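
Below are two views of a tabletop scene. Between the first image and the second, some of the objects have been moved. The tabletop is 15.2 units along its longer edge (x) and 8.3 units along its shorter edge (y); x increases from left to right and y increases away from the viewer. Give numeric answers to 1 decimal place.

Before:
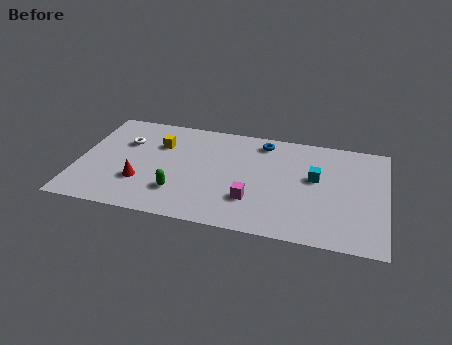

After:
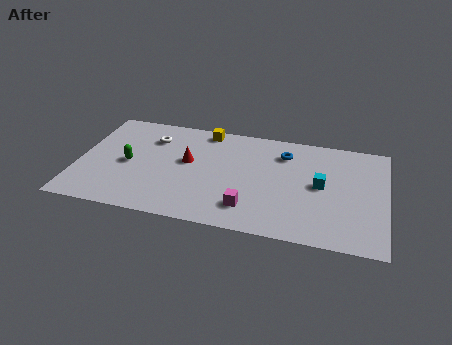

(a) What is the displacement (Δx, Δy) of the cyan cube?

(0.3, -0.5)

The cyan cube was at about (11.7, 4.8) and moved to about (12.0, 4.3).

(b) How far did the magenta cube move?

0.6

From (8.7, 2.4) to (8.6, 1.8), the magenta cube covered √(0.1² + 0.6²) ≈ 0.6 units.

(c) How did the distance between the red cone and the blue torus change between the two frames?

-2.3

Before: roughly 7.3 units apart; after: 5.0. That's 2.3 units closer together.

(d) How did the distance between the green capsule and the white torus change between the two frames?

-2.0

Before: roughly 4.5 units apart; after: 2.5. That's 2.0 units closer together.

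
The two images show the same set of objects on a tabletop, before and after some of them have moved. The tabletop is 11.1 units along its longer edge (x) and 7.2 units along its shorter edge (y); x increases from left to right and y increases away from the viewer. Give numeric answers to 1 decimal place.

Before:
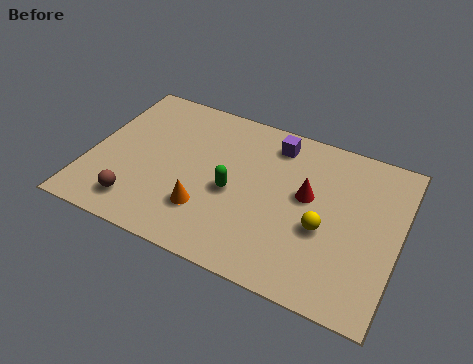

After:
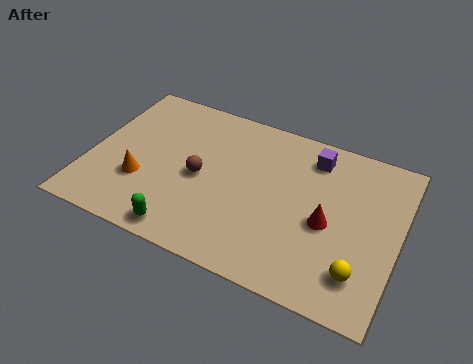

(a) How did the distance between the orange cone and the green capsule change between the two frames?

+1.0

The distance was about 1.4 in the first image and 2.4 in the second, so they moved 1.0 units further apart.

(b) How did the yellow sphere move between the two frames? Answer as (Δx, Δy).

(1.4, -1.3)

The yellow sphere was at about (8.5, 2.9) and moved to about (9.9, 1.6).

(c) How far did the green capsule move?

2.8

The green capsule moved from about (5.2, 3.2) to (3.8, 0.8), a distance of √(1.4² + 2.4²) ≈ 2.8.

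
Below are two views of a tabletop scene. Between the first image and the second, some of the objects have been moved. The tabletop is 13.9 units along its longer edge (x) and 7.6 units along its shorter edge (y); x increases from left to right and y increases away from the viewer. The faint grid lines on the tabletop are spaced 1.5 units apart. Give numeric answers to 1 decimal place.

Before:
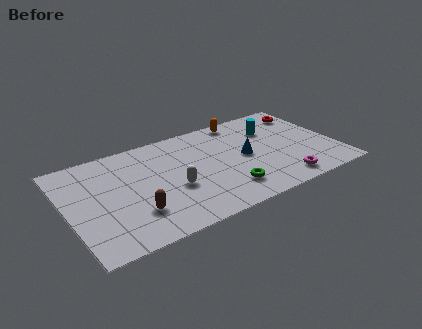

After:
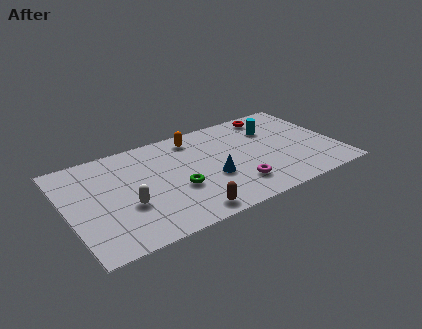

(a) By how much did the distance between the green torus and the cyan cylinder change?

+1.2

They were about 4.8 units apart before and 6.0 after — 1.2 units further apart.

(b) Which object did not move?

the cyan cylinder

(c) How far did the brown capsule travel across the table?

2.8

From (3.2, 2.1) to (5.7, 0.9), the brown capsule covered √(2.5² + 1.2²) ≈ 2.8 units.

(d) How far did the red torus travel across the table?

1.9

From (12.9, 6.1) to (11.1, 6.6), the red torus covered √(1.8² + 0.5²) ≈ 1.9 units.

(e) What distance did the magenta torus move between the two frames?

2.4

The magenta torus was near (10.7, 1.1) before and (8.4, 1.8) after, so it travelled √(2.3² + 0.7²) ≈ 2.4 units.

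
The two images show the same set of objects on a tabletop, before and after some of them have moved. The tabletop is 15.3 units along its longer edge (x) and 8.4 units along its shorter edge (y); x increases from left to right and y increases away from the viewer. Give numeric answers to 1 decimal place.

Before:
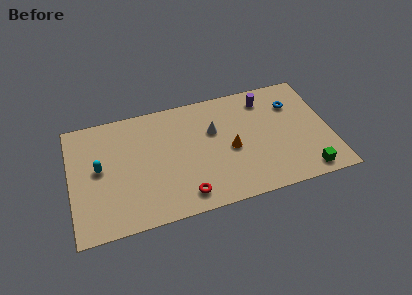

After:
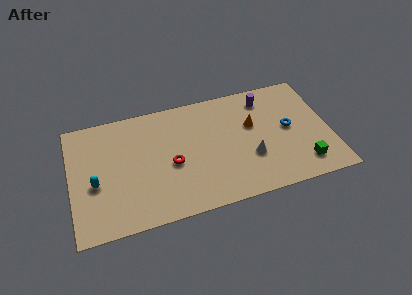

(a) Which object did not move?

the purple cylinder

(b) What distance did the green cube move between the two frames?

0.6

The green cube moved from about (13.6, 1.0) to (13.5, 1.6), a distance of √(0.1² + 0.6²) ≈ 0.6.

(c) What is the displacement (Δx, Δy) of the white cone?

(2.0, -2.5)

The white cone started near (8.5, 5.4) and ended near (10.5, 2.9).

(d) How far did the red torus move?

2.5

The red torus was near (6.5, 1.3) before and (5.9, 3.7) after, so it travelled √(0.6² + 2.4²) ≈ 2.5 units.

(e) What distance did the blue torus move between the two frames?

1.7

The blue torus was near (13.3, 6.1) before and (12.9, 4.4) after, so it travelled √(0.4² + 1.7²) ≈ 1.7 units.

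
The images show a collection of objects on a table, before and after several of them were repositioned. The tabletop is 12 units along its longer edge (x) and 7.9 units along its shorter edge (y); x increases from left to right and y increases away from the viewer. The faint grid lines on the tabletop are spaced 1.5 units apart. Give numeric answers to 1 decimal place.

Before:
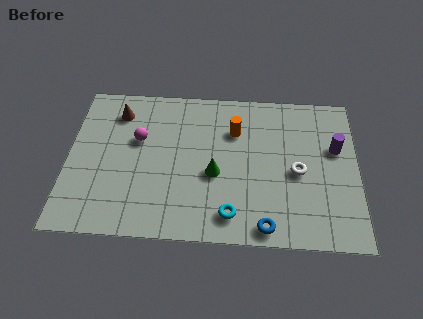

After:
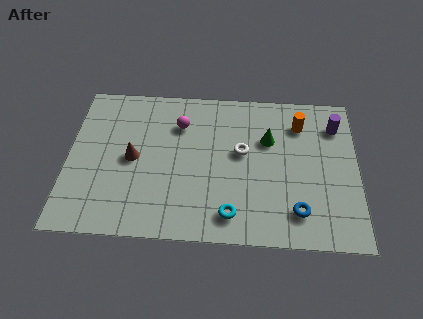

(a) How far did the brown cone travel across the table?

2.5

The brown cone moved from about (2.0, 6.3) to (2.7, 3.9), a distance of √(0.7² + 2.4²) ≈ 2.5.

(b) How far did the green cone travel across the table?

2.9

The green cone was near (6.1, 3.3) before and (8.3, 5.2) after, so it travelled √(2.2² + 1.9²) ≈ 2.9 units.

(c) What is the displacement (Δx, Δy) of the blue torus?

(1.3, 0.8)

From the two frames, the blue torus sits at roughly (8.2, 0.8) before and (9.5, 1.6) after.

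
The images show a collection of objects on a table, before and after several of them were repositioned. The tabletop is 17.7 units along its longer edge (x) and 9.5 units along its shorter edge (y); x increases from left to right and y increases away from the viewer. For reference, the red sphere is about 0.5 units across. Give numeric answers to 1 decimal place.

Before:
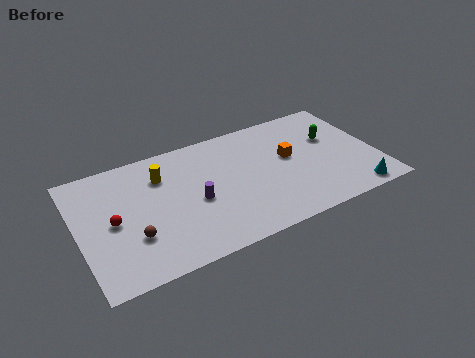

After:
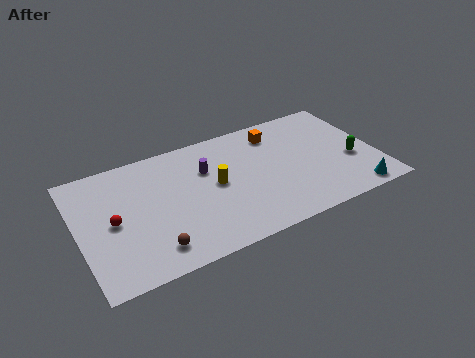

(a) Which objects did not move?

the red sphere and the cyan cone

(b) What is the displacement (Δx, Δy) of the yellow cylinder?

(3.0, -2.0)

The yellow cylinder started near (5.1, 7.0) and ended near (8.1, 5.0).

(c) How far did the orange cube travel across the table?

2.4

From (12.6, 5.4) to (12.1, 7.7), the orange cube covered √(0.5² + 2.3²) ≈ 2.4 units.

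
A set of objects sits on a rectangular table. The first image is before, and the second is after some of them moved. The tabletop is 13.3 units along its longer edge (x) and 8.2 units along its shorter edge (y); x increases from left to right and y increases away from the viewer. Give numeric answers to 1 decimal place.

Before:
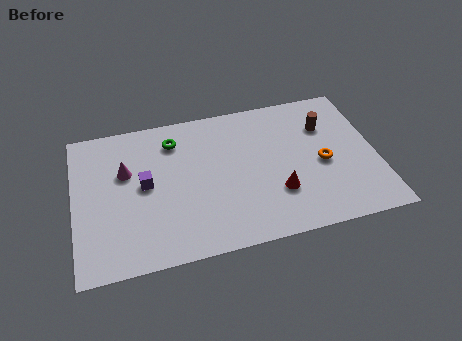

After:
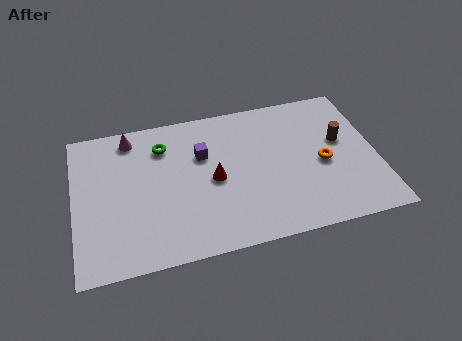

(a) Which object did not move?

the orange torus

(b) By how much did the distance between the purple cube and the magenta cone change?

+2.3

They were about 1.2 units apart before and 3.5 after — 2.3 units further apart.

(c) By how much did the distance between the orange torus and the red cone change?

+2.4

Before: roughly 2.4 units apart; after: 4.8. That's 2.4 units further apart.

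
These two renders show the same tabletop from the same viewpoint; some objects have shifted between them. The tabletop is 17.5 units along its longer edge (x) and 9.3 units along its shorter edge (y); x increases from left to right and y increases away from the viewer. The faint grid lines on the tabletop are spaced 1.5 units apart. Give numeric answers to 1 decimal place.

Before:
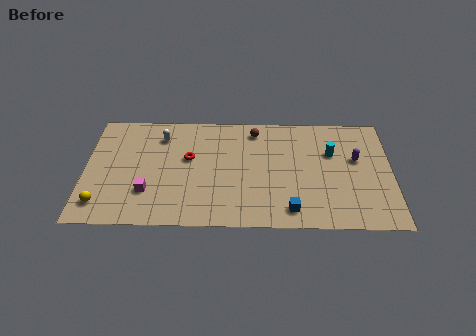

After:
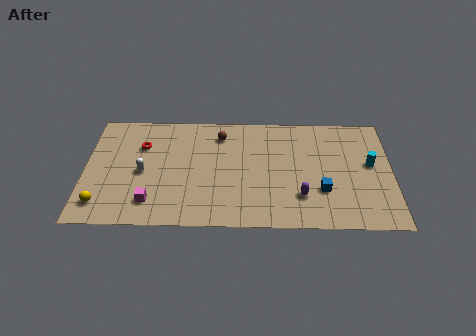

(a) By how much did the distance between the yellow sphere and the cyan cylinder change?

+1.9

The distance was about 13.8 in the first image and 15.7 in the second, so they moved 1.9 units further apart.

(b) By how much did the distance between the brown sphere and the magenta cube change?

-1.2

They were about 8.0 units apart before and 6.8 after — 1.2 units closer together.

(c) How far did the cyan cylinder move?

2.4

From (14.1, 6.1) to (16.3, 5.2), the cyan cylinder covered √(2.2² + 0.9²) ≈ 2.4 units.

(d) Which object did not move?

the yellow sphere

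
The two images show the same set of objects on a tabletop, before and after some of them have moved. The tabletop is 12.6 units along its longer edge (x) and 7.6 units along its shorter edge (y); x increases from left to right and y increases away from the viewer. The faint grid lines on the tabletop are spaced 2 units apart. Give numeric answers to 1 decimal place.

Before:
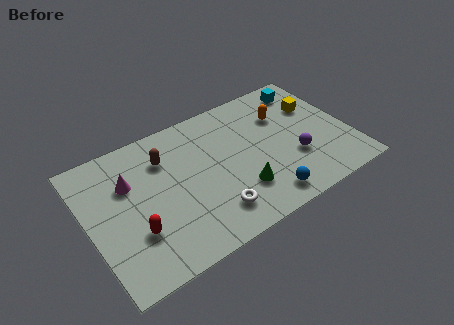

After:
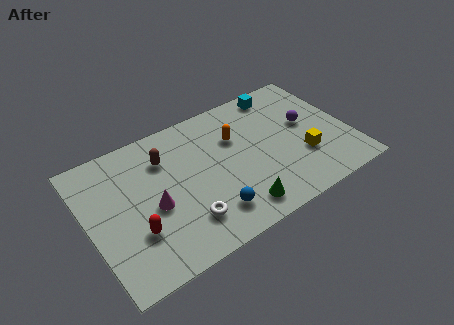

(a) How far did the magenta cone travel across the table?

2.0

The magenta cone moved from about (2.1, 5.1) to (3.0, 3.3), a distance of √(0.9² + 1.8²) ≈ 2.0.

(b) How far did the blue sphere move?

2.5

From (8.0, 1.1) to (5.5, 1.6), the blue sphere covered √(2.5² + 0.5²) ≈ 2.5 units.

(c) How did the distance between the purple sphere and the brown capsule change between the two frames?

+0.3

The distance was about 6.6 in the first image and 6.9 in the second, so they moved 0.3 units further apart.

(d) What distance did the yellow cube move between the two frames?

2.8

The yellow cube moved from about (11.3, 5.1) to (10.2, 2.5), a distance of √(1.1² + 2.6²) ≈ 2.8.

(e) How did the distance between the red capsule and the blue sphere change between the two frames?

-2.5

The distance was about 6.1 in the first image and 3.6 in the second, so they moved 2.5 units closer together.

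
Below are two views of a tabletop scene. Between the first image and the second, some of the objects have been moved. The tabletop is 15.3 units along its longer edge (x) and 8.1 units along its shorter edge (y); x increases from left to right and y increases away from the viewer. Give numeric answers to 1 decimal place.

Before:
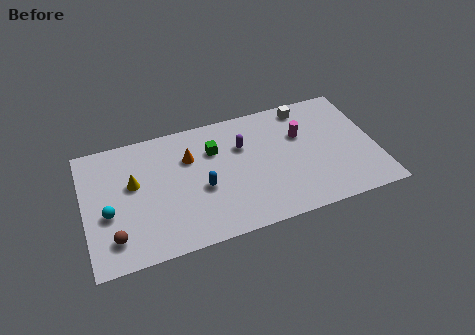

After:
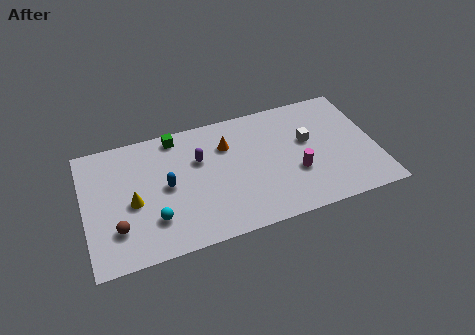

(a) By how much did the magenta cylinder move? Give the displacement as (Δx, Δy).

(-0.5, -2.4)

The magenta cylinder started near (11.5, 5.3) and ended near (11.0, 2.9).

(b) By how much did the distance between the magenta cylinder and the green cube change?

+2.8

Before: roughly 4.6 units apart; after: 7.4. That's 2.8 units further apart.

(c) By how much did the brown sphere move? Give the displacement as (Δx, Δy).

(0.2, 0.5)

From the two frames, the brown sphere sits at roughly (1.4, 1.7) before and (1.6, 2.2) after.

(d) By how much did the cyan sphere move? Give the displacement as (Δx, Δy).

(2.3, -1.1)

The cyan sphere started near (1.2, 3.3) and ended near (3.5, 2.2).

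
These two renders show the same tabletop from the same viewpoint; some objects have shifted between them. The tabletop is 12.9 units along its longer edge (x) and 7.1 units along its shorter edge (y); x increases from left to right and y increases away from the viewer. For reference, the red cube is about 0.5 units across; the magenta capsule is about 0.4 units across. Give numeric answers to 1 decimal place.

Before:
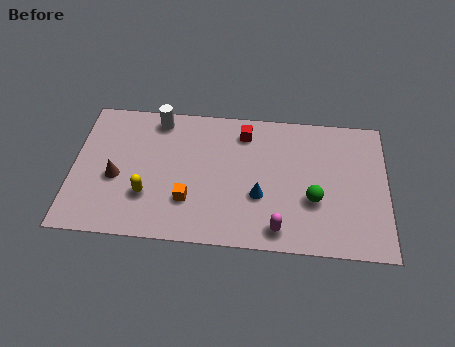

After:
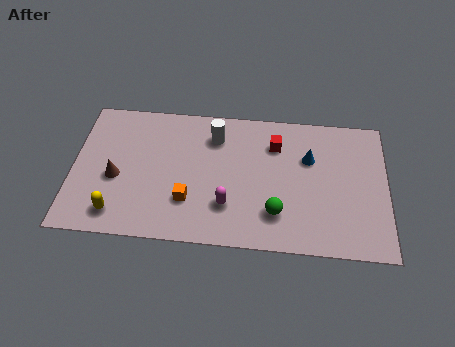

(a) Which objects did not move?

the brown cone and the orange cube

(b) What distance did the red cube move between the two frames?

1.4

The red cube moved from about (7.0, 5.8) to (8.3, 5.3), a distance of √(1.3² + 0.5²) ≈ 1.4.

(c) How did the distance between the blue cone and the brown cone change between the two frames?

+2.2

They were about 5.9 units apart before and 8.1 after — 2.2 units further apart.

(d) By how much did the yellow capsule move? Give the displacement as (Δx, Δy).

(-1.2, -1.0)

From the two frames, the yellow capsule sits at roughly (3.1, 2.2) before and (1.9, 1.2) after.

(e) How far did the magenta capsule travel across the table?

2.3

The magenta capsule was near (8.5, 1.0) before and (6.4, 2.0) after, so it travelled √(2.1² + 1.0²) ≈ 2.3 units.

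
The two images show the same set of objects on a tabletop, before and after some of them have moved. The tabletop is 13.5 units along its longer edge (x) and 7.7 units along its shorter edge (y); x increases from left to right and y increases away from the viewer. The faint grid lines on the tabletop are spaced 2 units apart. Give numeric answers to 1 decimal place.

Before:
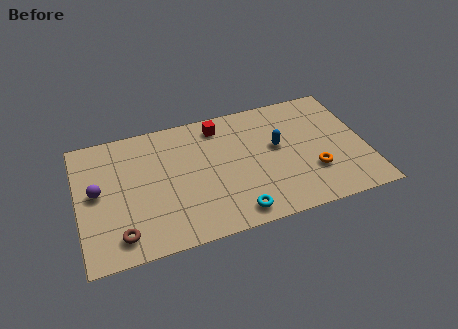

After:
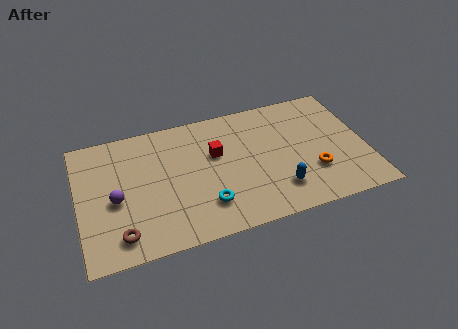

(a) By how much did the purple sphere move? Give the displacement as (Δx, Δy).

(0.8, -0.7)

The purple sphere was at about (0.9, 4.1) and moved to about (1.7, 3.4).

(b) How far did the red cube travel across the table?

1.7

The red cube was near (6.8, 6.5) before and (6.5, 4.8) after, so it travelled √(0.3² + 1.7²) ≈ 1.7 units.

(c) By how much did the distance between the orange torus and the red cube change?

-0.8

The distance was about 5.8 in the first image and 5.0 in the second, so they moved 0.8 units closer together.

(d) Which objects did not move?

the orange torus and the brown torus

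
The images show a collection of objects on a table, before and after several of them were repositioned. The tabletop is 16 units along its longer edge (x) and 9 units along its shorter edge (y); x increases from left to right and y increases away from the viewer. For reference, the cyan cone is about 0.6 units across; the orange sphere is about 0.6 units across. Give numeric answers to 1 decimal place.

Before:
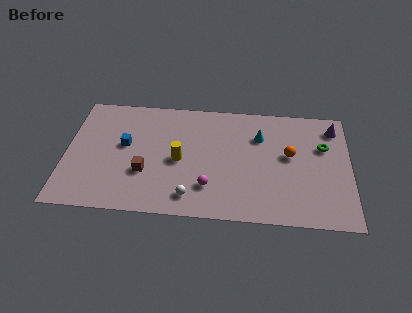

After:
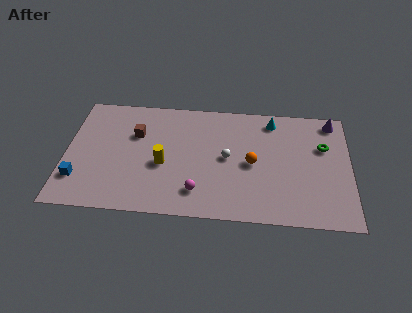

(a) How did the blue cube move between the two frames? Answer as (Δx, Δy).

(-2.5, -2.8)

From the two frames, the blue cube sits at roughly (3.3, 5.1) before and (0.8, 2.3) after.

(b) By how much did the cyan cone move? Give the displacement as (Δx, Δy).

(0.7, 1.3)

The cyan cone started near (10.9, 6.4) and ended near (11.6, 7.7).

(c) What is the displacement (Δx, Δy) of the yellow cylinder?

(-0.9, -0.4)

From the two frames, the yellow cylinder sits at roughly (6.4, 4.2) before and (5.5, 3.8) after.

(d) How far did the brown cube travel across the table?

3.0

From (4.5, 3.1) to (3.9, 6.0), the brown cube covered √(0.6² + 2.9²) ≈ 3.0 units.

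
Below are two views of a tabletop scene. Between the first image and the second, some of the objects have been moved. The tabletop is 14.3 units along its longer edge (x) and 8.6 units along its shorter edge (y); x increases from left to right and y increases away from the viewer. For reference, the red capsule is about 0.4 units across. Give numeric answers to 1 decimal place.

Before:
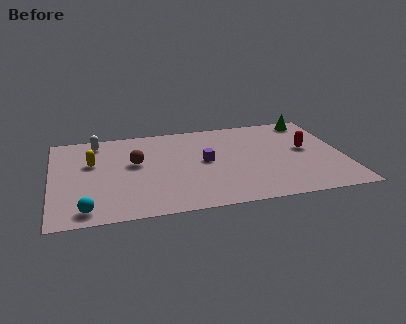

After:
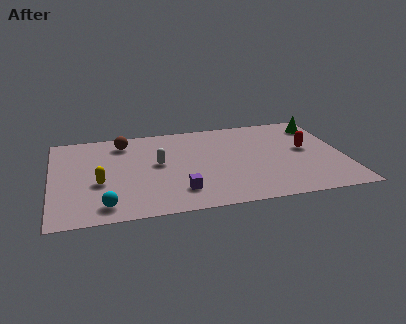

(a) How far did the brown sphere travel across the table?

2.2

From (4.1, 5.0) to (3.6, 7.1), the brown sphere covered √(0.5² + 2.1²) ≈ 2.2 units.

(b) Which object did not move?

the red capsule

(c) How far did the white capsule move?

4.0

The white capsule moved from about (2.3, 7.4) to (5.2, 4.7), a distance of √(2.9² + 2.7²) ≈ 4.0.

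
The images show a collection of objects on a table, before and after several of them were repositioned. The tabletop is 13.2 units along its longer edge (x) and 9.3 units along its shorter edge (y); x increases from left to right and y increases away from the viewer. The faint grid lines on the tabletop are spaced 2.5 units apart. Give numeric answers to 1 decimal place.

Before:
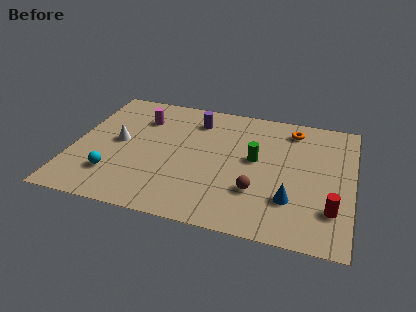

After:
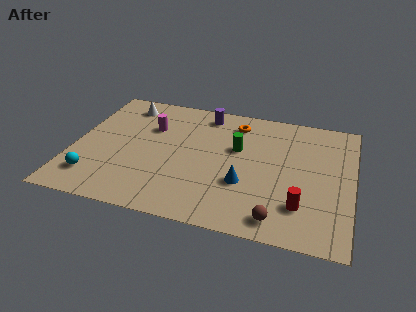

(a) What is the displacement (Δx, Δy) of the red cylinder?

(-1.4, -0.1)

The red cylinder started near (12.3, 2.4) and ended near (10.9, 2.3).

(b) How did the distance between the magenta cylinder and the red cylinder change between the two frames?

-1.9

The distance was about 10.3 in the first image and 8.4 in the second, so they moved 1.9 units closer together.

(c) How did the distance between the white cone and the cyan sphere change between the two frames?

+3.5

The distance was about 2.5 in the first image and 6.0 in the second, so they moved 3.5 units further apart.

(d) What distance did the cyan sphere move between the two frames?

1.0

The cyan sphere moved from about (2.1, 2.3) to (1.2, 1.9), a distance of √(0.9² + 0.4²) ≈ 1.0.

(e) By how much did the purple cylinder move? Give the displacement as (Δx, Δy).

(0.4, 0.6)

The purple cylinder was at about (5.6, 7.4) and moved to about (6.0, 8.0).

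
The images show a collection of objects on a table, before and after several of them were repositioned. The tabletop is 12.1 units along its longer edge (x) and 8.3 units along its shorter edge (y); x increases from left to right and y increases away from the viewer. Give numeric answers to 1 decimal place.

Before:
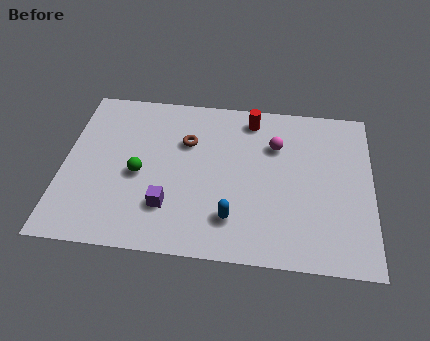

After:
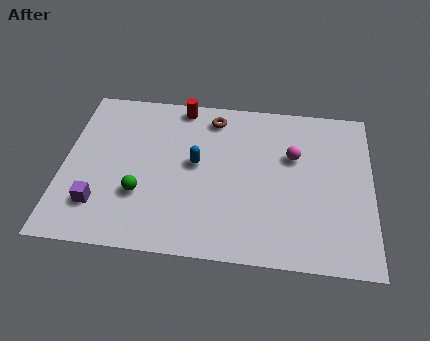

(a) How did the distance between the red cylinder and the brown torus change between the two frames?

-1.5

Before: roughly 2.9 units apart; after: 1.4. That's 1.5 units closer together.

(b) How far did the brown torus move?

1.7

The brown torus moved from about (4.8, 5.6) to (5.8, 7.0), a distance of √(1.0² + 1.4²) ≈ 1.7.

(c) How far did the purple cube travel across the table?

2.7

From (4.2, 2.2) to (1.5, 2.0), the purple cube covered √(2.7² + 0.2²) ≈ 2.7 units.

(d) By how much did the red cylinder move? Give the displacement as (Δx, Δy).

(-2.8, 0.4)

The red cylinder started near (7.3, 7.1) and ended near (4.5, 7.5).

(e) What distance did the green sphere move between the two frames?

1.0

The green sphere was near (3.0, 3.7) before and (3.1, 2.7) after, so it travelled √(0.1² + 1.0²) ≈ 1.0 units.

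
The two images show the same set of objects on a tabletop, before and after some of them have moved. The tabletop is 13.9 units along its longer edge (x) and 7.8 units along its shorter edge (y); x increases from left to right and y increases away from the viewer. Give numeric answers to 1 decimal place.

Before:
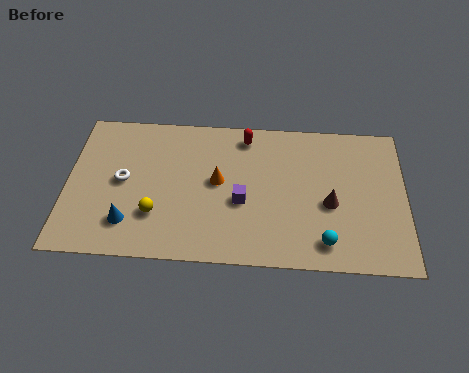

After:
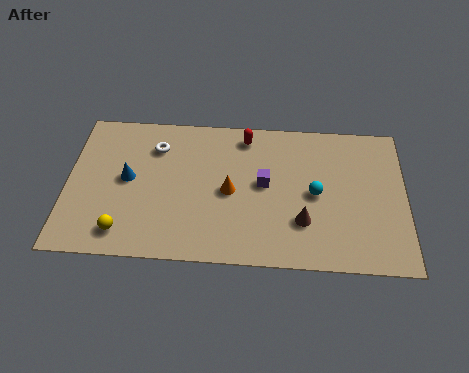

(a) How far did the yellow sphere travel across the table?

1.6

From (3.7, 2.3) to (2.4, 1.3), the yellow sphere covered √(1.3² + 1.0²) ≈ 1.6 units.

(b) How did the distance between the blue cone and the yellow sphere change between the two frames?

+1.6

Before: roughly 1.2 units apart; after: 2.8. That's 1.6 units further apart.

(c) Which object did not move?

the red capsule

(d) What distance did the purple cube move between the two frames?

1.3

From (7.2, 3.2) to (8.1, 4.2), the purple cube covered √(0.9² + 1.0²) ≈ 1.3 units.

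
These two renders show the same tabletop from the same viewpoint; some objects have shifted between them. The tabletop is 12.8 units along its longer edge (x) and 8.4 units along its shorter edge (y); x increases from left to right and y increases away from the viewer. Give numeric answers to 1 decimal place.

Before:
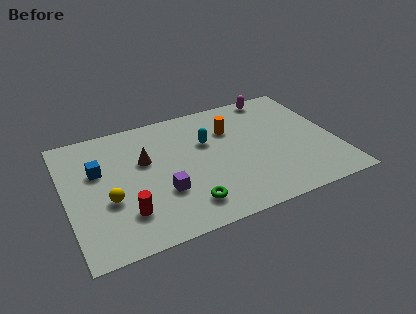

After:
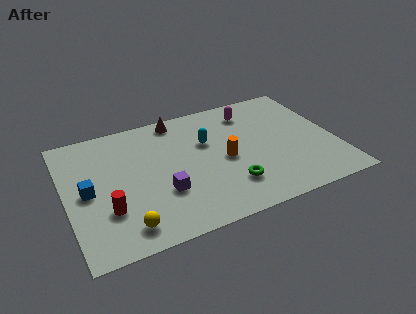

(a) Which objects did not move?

the cyan capsule and the purple cube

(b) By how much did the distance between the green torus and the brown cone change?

+1.8

They were about 3.9 units apart before and 5.7 after — 1.8 units further apart.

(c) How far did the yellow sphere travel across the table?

2.0

The yellow sphere was near (1.9, 3.2) before and (2.5, 1.3) after, so it travelled √(0.6² + 1.9²) ≈ 2.0 units.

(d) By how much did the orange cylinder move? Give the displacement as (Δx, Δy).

(-0.5, -2.0)

The orange cylinder was at about (8.0, 5.9) and moved to about (7.5, 3.9).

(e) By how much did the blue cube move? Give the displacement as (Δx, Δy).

(-0.6, -1.2)

The blue cube started near (1.6, 5.3) and ended near (1.0, 4.1).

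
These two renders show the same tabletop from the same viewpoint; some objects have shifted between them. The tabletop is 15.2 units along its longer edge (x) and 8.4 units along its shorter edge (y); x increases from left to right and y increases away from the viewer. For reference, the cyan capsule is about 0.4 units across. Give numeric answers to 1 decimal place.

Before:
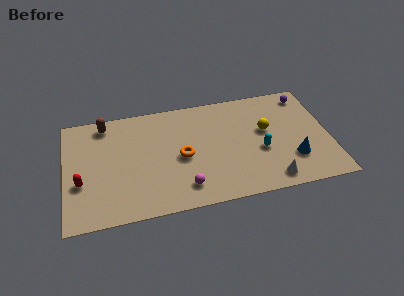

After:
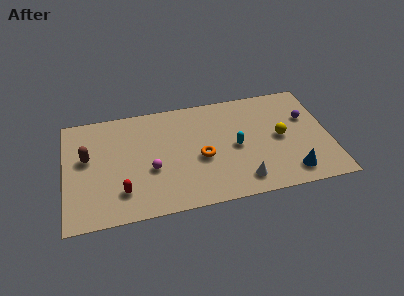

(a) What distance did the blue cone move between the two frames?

1.0

The blue cone was near (13.0, 2.4) before and (12.8, 1.4) after, so it travelled √(0.2² + 1.0²) ≈ 1.0 units.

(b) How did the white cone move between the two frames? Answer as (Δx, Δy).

(-1.6, 0.3)

From the two frames, the white cone sits at roughly (11.6, 1.1) before and (10.0, 1.4) after.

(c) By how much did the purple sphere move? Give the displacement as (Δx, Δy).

(-0.1, -1.8)

The purple sphere was at about (14.1, 7.2) and moved to about (14.0, 5.4).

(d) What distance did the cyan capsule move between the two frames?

1.5

From (11.2, 3.4) to (9.8, 4.0), the cyan capsule covered √(1.4² + 0.6²) ≈ 1.5 units.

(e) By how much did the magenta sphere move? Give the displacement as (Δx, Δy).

(-1.8, 1.7)

From the two frames, the magenta sphere sits at roughly (6.7, 1.6) before and (4.9, 3.3) after.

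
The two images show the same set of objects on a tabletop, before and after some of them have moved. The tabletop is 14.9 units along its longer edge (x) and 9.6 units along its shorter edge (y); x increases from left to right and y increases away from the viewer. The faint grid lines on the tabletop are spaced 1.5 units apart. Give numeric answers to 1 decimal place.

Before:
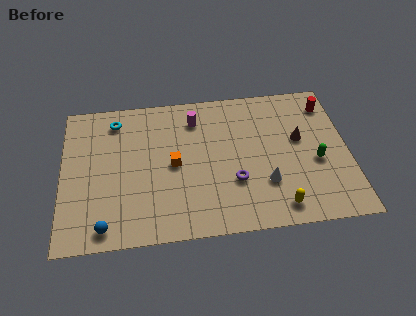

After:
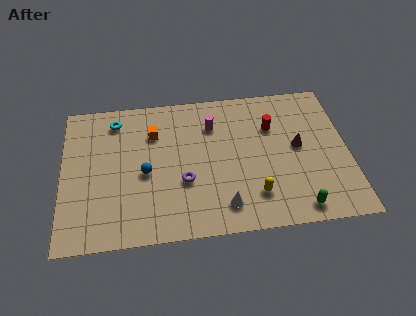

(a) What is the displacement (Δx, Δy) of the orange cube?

(-1.0, 2.2)

From the two frames, the orange cube sits at roughly (5.8, 4.7) before and (4.8, 6.9) after.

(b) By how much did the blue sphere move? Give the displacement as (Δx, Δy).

(2.1, 3.2)

From the two frames, the blue sphere sits at roughly (2.2, 1.1) before and (4.3, 4.3) after.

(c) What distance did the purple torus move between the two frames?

2.6

From (8.9, 3.2) to (6.3, 3.5), the purple torus covered √(2.6² + 0.3²) ≈ 2.6 units.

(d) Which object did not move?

the cyan torus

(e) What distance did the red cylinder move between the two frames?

3.2

The red cylinder moved from about (14.0, 7.8) to (11.0, 6.6), a distance of √(3.0² + 1.2²) ≈ 3.2.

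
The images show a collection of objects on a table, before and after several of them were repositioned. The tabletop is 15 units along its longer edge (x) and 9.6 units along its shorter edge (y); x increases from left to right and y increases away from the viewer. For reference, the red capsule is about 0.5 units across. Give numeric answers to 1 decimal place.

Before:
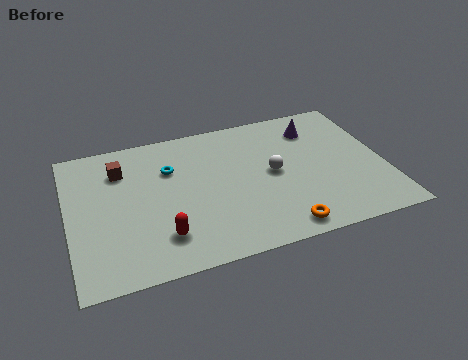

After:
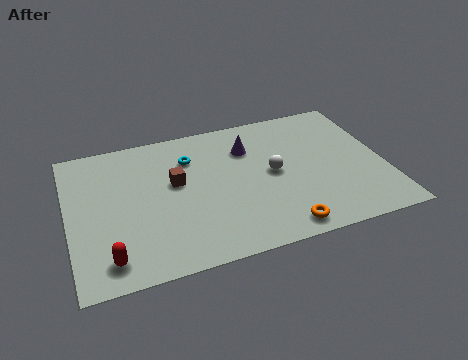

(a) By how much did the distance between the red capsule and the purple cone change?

-0.5

Before: roughly 9.4 units apart; after: 8.9. That's 0.5 units closer together.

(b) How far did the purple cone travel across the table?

3.3

The purple cone moved from about (12.0, 7.5) to (8.7, 7.0), a distance of √(3.3² + 0.5²) ≈ 3.3.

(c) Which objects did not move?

the orange torus and the white sphere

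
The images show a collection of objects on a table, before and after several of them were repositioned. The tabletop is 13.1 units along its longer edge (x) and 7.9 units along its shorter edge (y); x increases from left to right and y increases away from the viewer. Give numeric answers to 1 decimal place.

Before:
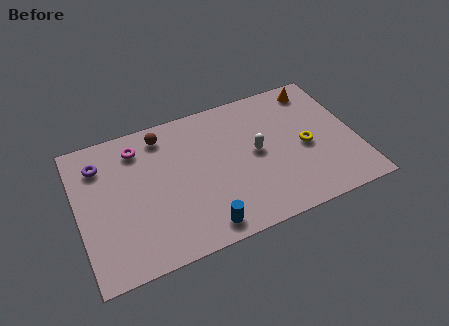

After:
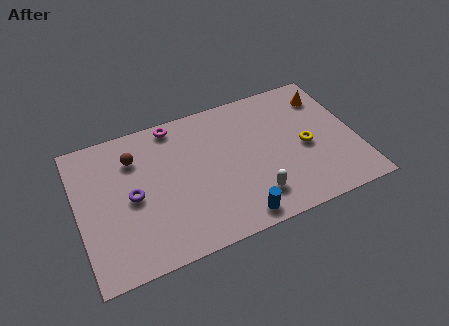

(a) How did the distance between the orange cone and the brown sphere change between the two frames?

+1.8

Before: roughly 7.4 units apart; after: 9.2. That's 1.8 units further apart.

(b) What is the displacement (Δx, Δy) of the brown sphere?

(-1.4, -0.8)

The brown sphere was at about (4.2, 6.7) and moved to about (2.8, 5.9).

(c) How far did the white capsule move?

2.4

The white capsule was near (8.4, 4.1) before and (8.0, 1.7) after, so it travelled √(0.4² + 2.4²) ≈ 2.4 units.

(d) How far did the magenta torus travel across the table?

1.9

The magenta torus moved from about (3.0, 6.4) to (4.8, 7.1), a distance of √(1.8² + 0.7²) ≈ 1.9.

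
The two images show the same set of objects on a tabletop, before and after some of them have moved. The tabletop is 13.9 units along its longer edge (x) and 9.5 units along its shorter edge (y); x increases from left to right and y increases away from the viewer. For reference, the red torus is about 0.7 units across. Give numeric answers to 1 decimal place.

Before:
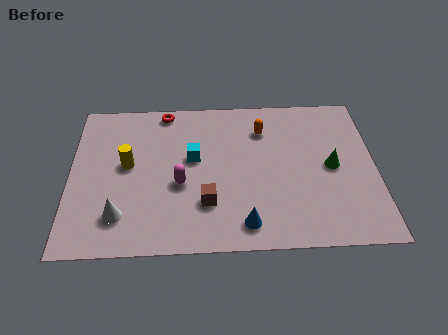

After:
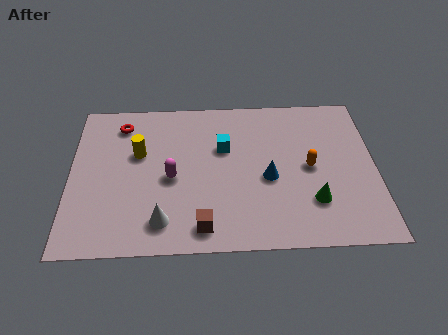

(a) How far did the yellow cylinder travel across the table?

0.9

The yellow cylinder moved from about (2.6, 5.2) to (3.1, 5.9), a distance of √(0.5² + 0.7²) ≈ 0.9.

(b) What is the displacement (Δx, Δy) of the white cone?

(1.9, -0.4)

The white cone started near (2.3, 2.1) and ended near (4.2, 1.7).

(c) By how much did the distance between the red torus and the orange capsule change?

+4.4

Before: roughly 4.7 units apart; after: 9.1. That's 4.4 units further apart.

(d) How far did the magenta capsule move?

0.6

The magenta capsule moved from about (5.0, 3.9) to (4.6, 4.3), a distance of √(0.4² + 0.4²) ≈ 0.6.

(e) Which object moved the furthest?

the orange capsule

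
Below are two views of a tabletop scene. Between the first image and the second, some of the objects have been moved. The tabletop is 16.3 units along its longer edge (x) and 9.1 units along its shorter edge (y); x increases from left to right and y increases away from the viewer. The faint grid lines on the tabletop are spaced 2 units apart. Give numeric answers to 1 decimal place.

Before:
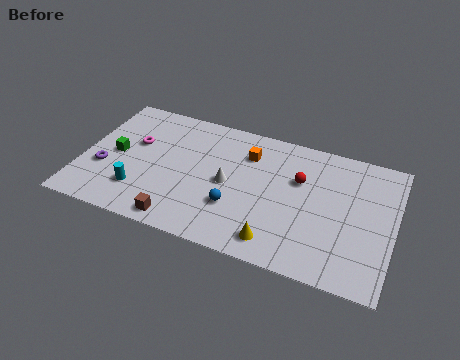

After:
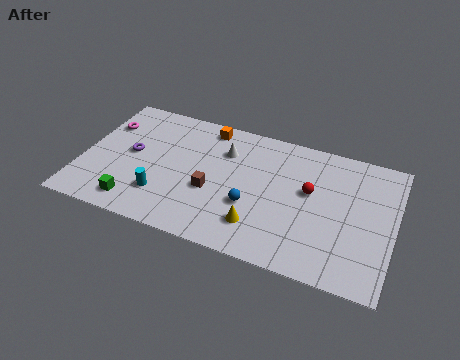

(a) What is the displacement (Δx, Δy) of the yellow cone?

(-1.0, 0.7)

From the two frames, the yellow cone sits at roughly (10.5, 1.4) before and (9.5, 2.1) after.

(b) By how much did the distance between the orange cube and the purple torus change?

-3.2

Before: roughly 8.1 units apart; after: 4.9. That's 3.2 units closer together.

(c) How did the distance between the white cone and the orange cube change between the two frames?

-0.7

The distance was about 2.5 in the first image and 1.8 in the second, so they moved 0.7 units closer together.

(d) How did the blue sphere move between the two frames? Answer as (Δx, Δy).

(0.8, 0.4)

The blue sphere started near (8.2, 2.9) and ended near (9.0, 3.3).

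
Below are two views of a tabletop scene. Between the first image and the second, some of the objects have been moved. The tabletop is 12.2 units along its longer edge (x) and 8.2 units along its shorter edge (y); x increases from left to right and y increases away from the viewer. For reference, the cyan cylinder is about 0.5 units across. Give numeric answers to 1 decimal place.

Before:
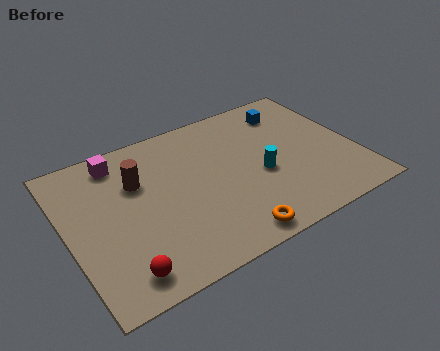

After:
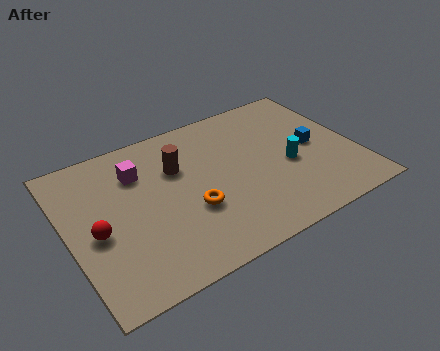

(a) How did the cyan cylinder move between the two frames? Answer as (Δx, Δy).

(1.2, 0.0)

The cyan cylinder started near (8.1, 3.5) and ended near (9.3, 3.5).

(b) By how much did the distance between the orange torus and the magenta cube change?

-3.7

Before: roughly 7.2 units apart; after: 3.5. That's 3.7 units closer together.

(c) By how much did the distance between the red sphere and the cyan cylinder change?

+1.5

Before: roughly 6.7 units apart; after: 8.2. That's 1.5 units further apart.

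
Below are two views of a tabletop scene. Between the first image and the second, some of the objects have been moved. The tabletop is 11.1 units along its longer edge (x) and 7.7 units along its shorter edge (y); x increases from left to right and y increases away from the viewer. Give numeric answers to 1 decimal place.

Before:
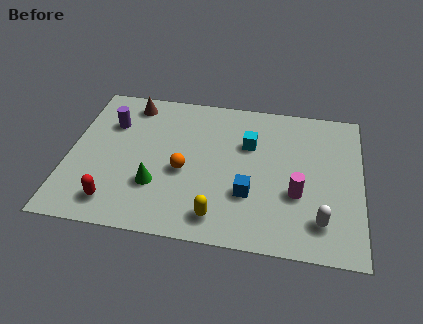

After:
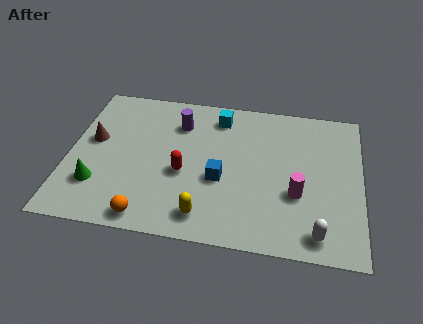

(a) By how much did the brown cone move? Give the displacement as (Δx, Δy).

(-1.3, -2.2)

From the two frames, the brown cone sits at roughly (2.2, 6.6) before and (0.9, 4.4) after.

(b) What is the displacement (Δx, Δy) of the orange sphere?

(-1.2, -2.5)

The orange sphere was at about (4.4, 3.3) and moved to about (3.2, 0.8).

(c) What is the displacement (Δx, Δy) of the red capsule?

(2.5, 1.9)

The red capsule started near (1.9, 1.3) and ended near (4.4, 3.2).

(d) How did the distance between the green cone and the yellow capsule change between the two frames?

+1.5

The distance was about 2.7 in the first image and 4.2 in the second, so they moved 1.5 units further apart.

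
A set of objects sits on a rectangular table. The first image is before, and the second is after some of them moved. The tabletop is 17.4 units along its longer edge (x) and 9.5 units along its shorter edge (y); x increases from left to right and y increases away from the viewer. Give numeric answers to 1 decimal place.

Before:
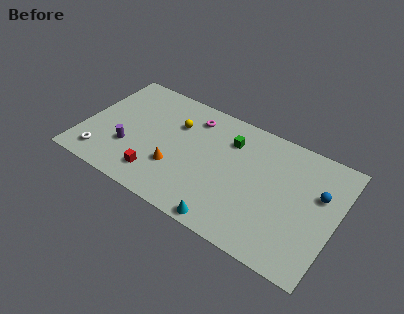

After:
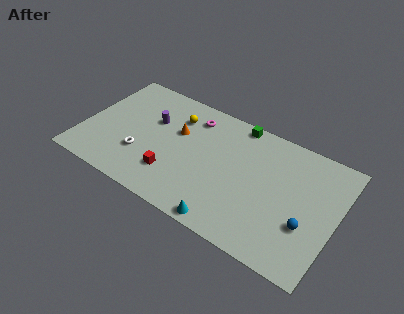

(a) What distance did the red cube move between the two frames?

1.2

The red cube was near (5.5, 1.9) before and (6.5, 2.5) after, so it travelled √(1.0² + 0.6²) ≈ 1.2 units.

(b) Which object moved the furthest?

the purple cylinder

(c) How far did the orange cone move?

2.9

The orange cone was near (6.6, 3.1) before and (6.3, 6.0) after, so it travelled √(0.3² + 2.9²) ≈ 2.9 units.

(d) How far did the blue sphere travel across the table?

2.7

From (16.1, 6.0) to (15.6, 3.3), the blue sphere covered √(0.5² + 2.7²) ≈ 2.7 units.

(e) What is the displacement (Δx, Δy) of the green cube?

(0.3, 1.6)

The green cube started near (9.8, 7.1) and ended near (10.1, 8.7).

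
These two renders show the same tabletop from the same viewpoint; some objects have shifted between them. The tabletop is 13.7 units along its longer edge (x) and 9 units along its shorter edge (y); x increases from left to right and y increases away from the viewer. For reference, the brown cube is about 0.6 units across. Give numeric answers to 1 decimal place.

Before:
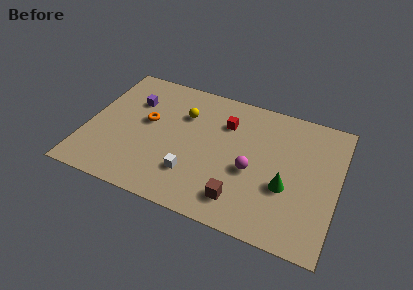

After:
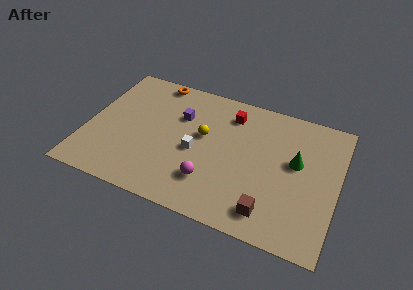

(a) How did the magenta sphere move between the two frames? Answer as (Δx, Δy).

(-2.1, -1.5)

The magenta sphere was at about (9.1, 3.8) and moved to about (7.0, 2.3).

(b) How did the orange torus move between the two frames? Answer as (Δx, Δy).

(0.1, 3.1)

The orange torus started near (3.2, 5.1) and ended near (3.3, 8.2).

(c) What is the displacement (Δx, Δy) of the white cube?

(0.0, 1.6)

From the two frames, the white cube sits at roughly (6.0, 2.4) before and (6.0, 4.0) after.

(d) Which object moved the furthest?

the orange torus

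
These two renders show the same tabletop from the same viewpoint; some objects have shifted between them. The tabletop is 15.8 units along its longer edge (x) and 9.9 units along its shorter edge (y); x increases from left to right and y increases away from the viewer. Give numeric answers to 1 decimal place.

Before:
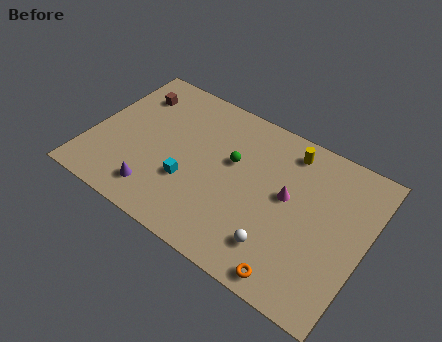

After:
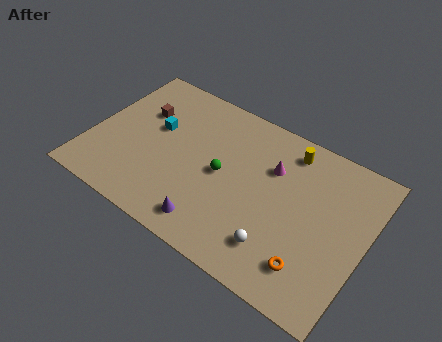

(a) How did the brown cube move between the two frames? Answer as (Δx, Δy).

(0.7, -1.0)

The brown cube was at about (1.8, 7.6) and moved to about (2.5, 6.6).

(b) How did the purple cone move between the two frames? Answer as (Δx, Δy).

(3.3, -0.3)

The purple cone started near (4.3, 1.8) and ended near (7.6, 1.5).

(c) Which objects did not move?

the yellow cylinder and the white sphere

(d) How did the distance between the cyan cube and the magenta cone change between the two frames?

+1.0

The distance was about 5.8 in the first image and 6.8 in the second, so they moved 1.0 units further apart.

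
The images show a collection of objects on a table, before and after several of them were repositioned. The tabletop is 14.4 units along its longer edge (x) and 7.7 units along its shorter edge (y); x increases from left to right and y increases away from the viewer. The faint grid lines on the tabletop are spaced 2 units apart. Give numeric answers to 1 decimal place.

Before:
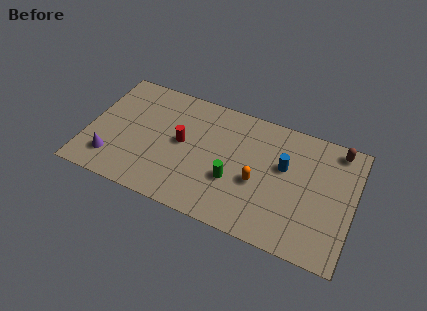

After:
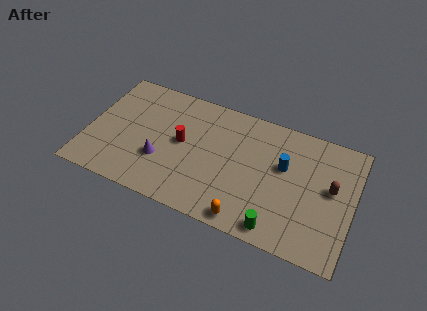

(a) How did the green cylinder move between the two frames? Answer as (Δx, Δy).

(2.6, -1.9)

The green cylinder started near (8.0, 2.8) and ended near (10.6, 0.9).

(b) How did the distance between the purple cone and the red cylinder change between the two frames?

-2.5

Before: roughly 4.3 units apart; after: 1.8. That's 2.5 units closer together.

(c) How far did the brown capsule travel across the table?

2.5

The brown capsule moved from about (13.3, 6.8) to (13.2, 4.3), a distance of √(0.1² + 2.5²) ≈ 2.5.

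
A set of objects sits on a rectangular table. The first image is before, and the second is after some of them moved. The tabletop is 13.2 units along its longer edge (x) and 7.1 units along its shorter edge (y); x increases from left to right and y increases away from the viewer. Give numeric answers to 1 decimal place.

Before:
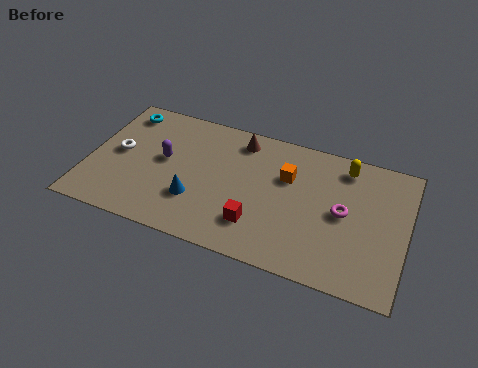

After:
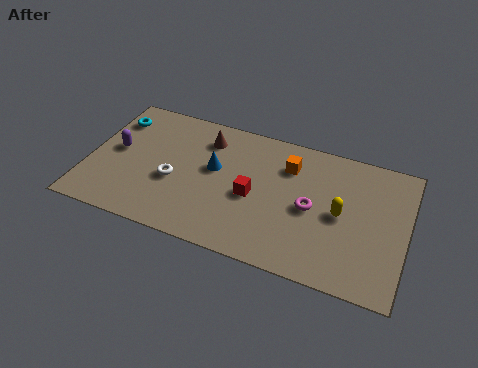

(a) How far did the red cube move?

1.4

The red cube was near (7.2, 1.8) before and (6.9, 3.2) after, so it travelled √(0.3² + 1.4²) ≈ 1.4 units.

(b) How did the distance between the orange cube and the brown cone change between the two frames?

+1.0

Before: roughly 2.5 units apart; after: 3.5. That's 1.0 units further apart.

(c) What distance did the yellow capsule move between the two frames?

2.5

The yellow capsule moved from about (10.5, 6.0) to (10.5, 3.5), a distance of √(0.0² + 2.5²) ≈ 2.5.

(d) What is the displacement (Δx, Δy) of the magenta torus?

(-1.3, -0.2)

From the two frames, the magenta torus sits at roughly (10.6, 3.6) before and (9.3, 3.4) after.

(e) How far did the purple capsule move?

2.0

The purple capsule was near (3.1, 3.9) before and (1.1, 3.8) after, so it travelled √(2.0² + 0.1²) ≈ 2.0 units.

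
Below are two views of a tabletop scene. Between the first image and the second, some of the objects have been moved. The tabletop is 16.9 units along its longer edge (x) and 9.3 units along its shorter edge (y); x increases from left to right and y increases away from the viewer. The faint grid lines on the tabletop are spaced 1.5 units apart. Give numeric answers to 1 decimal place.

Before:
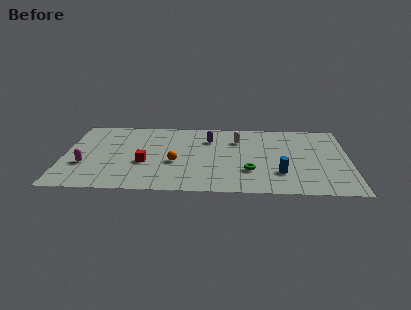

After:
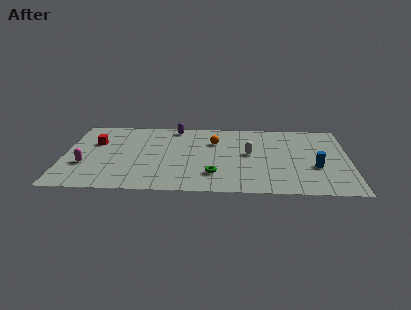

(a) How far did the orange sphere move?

3.6

From (6.6, 3.7) to (8.9, 6.5), the orange sphere covered √(2.3² + 2.8²) ≈ 3.6 units.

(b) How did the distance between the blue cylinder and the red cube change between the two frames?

+5.3

They were about 8.1 units apart before and 13.4 after — 5.3 units further apart.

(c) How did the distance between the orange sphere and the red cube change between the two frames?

+5.3

They were about 1.8 units apart before and 7.1 after — 5.3 units further apart.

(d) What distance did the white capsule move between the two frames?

1.9

The white capsule was near (10.3, 6.8) before and (11.0, 5.0) after, so it travelled √(0.7² + 1.8²) ≈ 1.9 units.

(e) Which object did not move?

the magenta capsule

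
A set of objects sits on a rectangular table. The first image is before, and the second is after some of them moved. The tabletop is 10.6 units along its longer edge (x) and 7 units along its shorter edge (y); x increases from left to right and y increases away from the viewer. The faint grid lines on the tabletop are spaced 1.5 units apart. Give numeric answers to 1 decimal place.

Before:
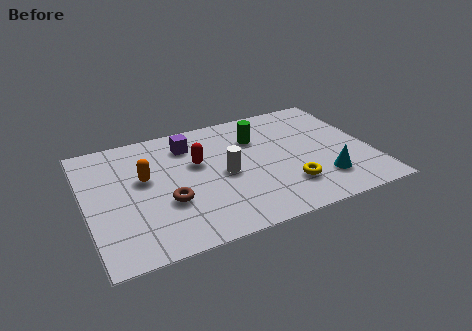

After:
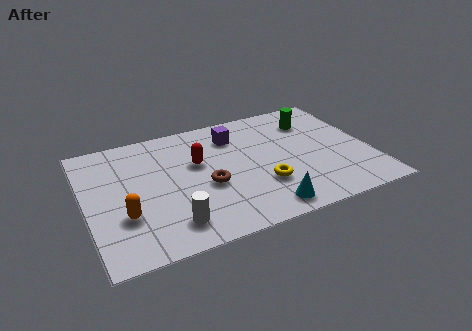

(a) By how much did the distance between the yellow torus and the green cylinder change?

+0.6

Before: roughly 3.3 units apart; after: 3.9. That's 0.6 units further apart.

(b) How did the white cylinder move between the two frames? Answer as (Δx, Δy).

(-2.2, -2.0)

The white cylinder started near (5.1, 3.3) and ended near (2.9, 1.3).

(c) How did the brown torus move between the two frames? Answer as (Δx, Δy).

(1.5, 0.4)

The brown torus started near (2.9, 2.5) and ended near (4.4, 2.9).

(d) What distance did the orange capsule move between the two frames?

2.0

The orange capsule was near (2.2, 4.1) before and (1.3, 2.3) after, so it travelled √(0.9² + 1.8²) ≈ 2.0 units.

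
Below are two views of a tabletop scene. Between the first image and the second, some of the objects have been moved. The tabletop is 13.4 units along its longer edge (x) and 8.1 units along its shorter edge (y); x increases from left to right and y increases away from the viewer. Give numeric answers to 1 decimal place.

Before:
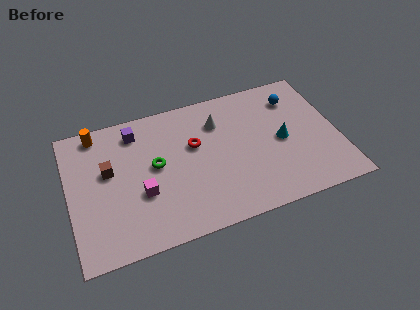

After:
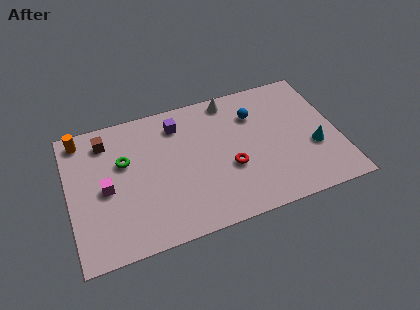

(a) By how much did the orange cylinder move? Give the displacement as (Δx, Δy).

(-0.8, -0.1)

The orange cylinder was at about (1.6, 7.2) and moved to about (0.8, 7.1).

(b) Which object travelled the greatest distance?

the red torus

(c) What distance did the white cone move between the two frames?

1.4

The white cone moved from about (7.6, 6.0) to (8.3, 7.2), a distance of √(0.7² + 1.2²) ≈ 1.4.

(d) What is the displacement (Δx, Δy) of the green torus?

(-1.5, 0.7)

From the two frames, the green torus sits at roughly (4.3, 4.4) before and (2.8, 5.1) after.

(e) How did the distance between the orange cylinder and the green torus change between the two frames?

-1.1

The distance was about 3.9 in the first image and 2.8 in the second, so they moved 1.1 units closer together.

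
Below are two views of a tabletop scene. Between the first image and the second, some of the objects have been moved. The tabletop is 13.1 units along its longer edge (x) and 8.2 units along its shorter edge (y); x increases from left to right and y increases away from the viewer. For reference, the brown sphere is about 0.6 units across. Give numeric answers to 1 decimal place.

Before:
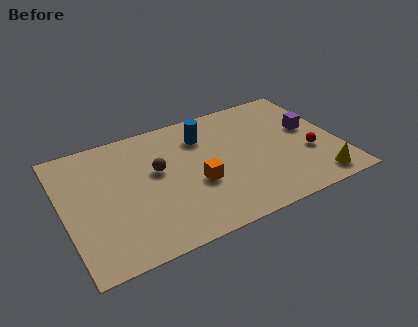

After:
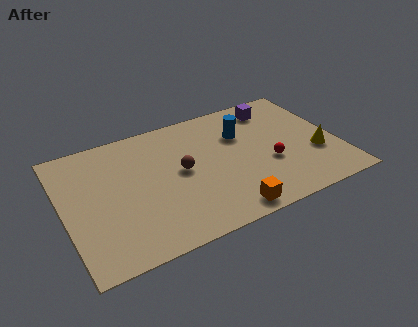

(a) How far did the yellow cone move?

1.8

The yellow cone moved from about (11.7, 1.1) to (12.0, 2.9), a distance of √(0.3² + 1.8²) ≈ 1.8.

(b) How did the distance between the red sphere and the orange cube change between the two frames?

-2.1

The distance was about 5.4 in the first image and 3.3 in the second, so they moved 2.1 units closer together.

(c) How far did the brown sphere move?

1.2

From (4.5, 4.8) to (5.6, 4.3), the brown sphere covered √(1.1² + 0.5²) ≈ 1.2 units.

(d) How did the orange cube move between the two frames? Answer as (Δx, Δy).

(1.1, -2.3)

From the two frames, the orange cube sits at roughly (6.2, 3.2) before and (7.3, 0.9) after.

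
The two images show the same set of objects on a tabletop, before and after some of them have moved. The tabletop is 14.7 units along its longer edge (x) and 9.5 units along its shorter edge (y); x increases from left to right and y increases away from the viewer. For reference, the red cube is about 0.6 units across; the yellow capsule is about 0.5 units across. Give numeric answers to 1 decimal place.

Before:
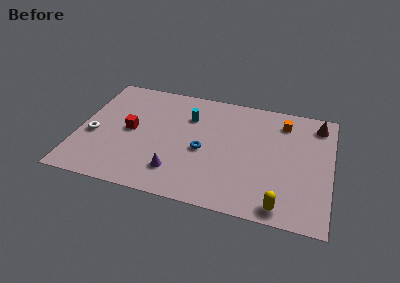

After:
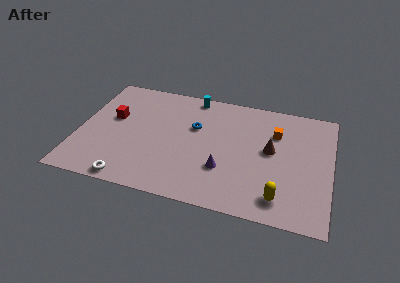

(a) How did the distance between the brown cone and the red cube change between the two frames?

-2.0

Before: roughly 11.3 units apart; after: 9.3. That's 2.0 units closer together.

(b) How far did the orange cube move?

1.1

From (11.8, 7.7) to (11.4, 6.7), the orange cube covered √(0.4² + 1.0²) ≈ 1.1 units.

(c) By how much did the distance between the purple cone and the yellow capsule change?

-2.6

The distance was about 6.2 in the first image and 3.6 in the second, so they moved 2.6 units closer together.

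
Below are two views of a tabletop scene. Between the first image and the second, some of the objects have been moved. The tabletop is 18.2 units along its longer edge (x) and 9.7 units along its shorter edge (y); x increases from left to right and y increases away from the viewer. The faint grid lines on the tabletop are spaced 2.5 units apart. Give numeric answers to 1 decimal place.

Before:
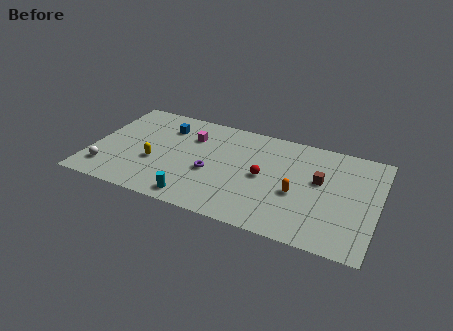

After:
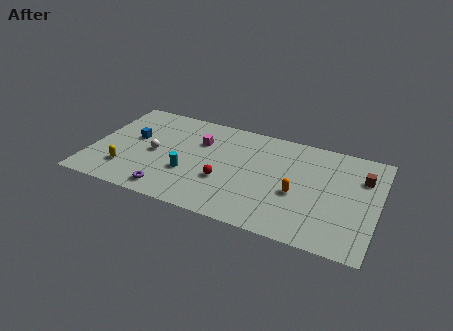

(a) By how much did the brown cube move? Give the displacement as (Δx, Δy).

(2.6, 1.2)

From the two frames, the brown cube sits at roughly (14.5, 5.7) before and (17.1, 6.9) after.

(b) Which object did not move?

the orange capsule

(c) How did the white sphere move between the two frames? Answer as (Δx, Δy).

(2.8, 2.6)

From the two frames, the white sphere sits at roughly (1.2, 2.0) before and (4.0, 4.6) after.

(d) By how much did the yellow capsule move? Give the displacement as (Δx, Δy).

(-1.7, -1.3)

The yellow capsule started near (4.1, 3.7) and ended near (2.4, 2.4).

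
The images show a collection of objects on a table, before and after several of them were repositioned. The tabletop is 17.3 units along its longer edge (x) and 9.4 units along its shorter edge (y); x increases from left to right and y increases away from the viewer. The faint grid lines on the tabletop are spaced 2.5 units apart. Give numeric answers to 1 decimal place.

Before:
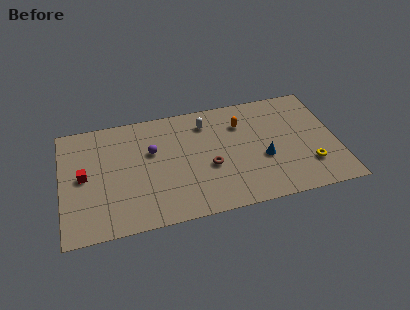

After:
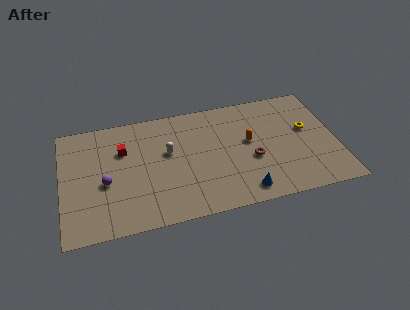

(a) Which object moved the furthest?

the purple sphere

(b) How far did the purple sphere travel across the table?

3.6

The purple sphere moved from about (5.7, 5.9) to (2.7, 4.0), a distance of √(3.0² + 1.9²) ≈ 3.6.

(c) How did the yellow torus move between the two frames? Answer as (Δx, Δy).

(0.1, 3.0)

The yellow torus started near (15.4, 2.5) and ended near (15.5, 5.5).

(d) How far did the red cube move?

3.0

The red cube was near (1.4, 4.8) before and (3.9, 6.4) after, so it travelled √(2.5² + 1.6²) ≈ 3.0 units.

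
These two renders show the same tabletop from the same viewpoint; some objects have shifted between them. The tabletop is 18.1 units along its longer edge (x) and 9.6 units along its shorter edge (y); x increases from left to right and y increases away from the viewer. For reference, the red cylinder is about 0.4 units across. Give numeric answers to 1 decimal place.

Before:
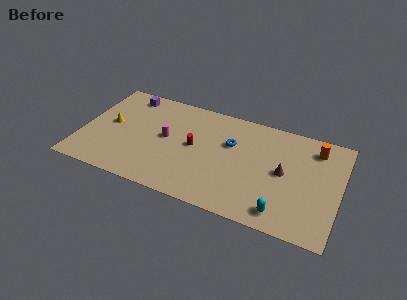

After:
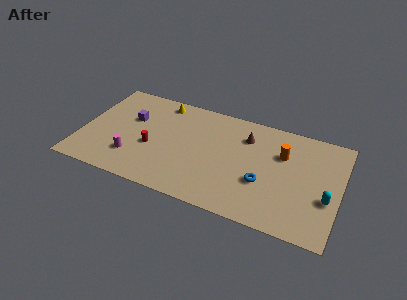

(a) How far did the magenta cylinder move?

3.3

From (5.9, 5.1) to (3.8, 2.5), the magenta cylinder covered √(2.1² + 2.6²) ≈ 3.3 units.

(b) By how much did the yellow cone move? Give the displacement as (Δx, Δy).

(3.3, 3.3)

The yellow cone was at about (1.9, 5.1) and moved to about (5.2, 8.4).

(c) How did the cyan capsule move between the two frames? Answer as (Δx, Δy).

(2.9, 2.2)

The cyan capsule was at about (14.4, 1.4) and moved to about (17.3, 3.6).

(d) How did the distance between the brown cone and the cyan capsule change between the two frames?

+3.4

The distance was about 3.5 in the first image and 6.9 in the second, so they moved 3.4 units further apart.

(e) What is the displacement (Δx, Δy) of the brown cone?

(-2.8, 2.3)

From the two frames, the brown cone sits at roughly (14.2, 4.9) before and (11.4, 7.2) after.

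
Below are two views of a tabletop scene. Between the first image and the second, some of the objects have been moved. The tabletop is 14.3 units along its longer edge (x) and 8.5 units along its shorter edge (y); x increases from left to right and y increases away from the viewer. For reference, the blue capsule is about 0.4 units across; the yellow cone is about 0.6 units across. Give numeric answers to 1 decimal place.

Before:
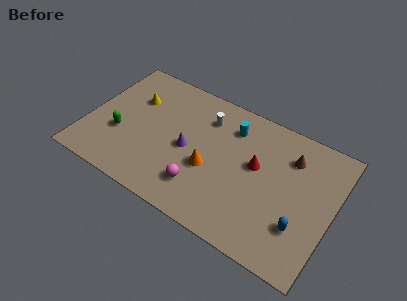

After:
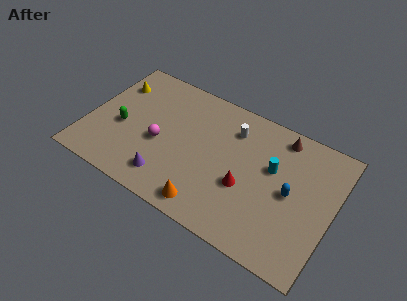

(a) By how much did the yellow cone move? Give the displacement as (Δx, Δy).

(-1.3, 0.5)

The yellow cone started near (2.4, 5.8) and ended near (1.1, 6.3).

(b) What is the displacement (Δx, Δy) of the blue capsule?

(-0.8, 1.7)

The blue capsule started near (12.7, 2.5) and ended near (11.9, 4.2).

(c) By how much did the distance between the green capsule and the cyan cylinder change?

+1.8

The distance was about 7.0 in the first image and 8.8 in the second, so they moved 1.8 units further apart.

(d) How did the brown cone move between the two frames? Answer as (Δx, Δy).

(-0.7, 1.0)

The brown cone started near (11.6, 6.4) and ended near (10.9, 7.4).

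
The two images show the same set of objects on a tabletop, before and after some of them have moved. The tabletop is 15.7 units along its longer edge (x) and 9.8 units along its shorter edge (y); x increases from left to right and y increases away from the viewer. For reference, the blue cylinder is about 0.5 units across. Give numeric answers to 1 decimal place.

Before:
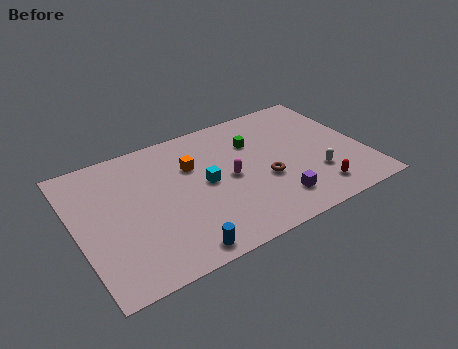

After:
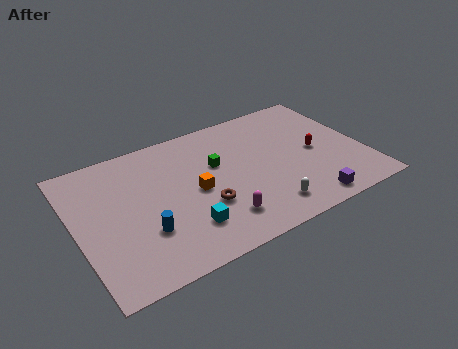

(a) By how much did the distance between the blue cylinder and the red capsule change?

+2.1

They were about 7.7 units apart before and 9.8 after — 2.1 units further apart.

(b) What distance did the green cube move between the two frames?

2.3

From (10.0, 6.9) to (7.8, 6.1), the green cube covered √(2.2² + 0.8²) ≈ 2.3 units.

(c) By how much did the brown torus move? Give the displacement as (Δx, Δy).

(-3.4, -0.4)

From the two frames, the brown torus sits at roughly (10.1, 3.8) before and (6.7, 3.4) after.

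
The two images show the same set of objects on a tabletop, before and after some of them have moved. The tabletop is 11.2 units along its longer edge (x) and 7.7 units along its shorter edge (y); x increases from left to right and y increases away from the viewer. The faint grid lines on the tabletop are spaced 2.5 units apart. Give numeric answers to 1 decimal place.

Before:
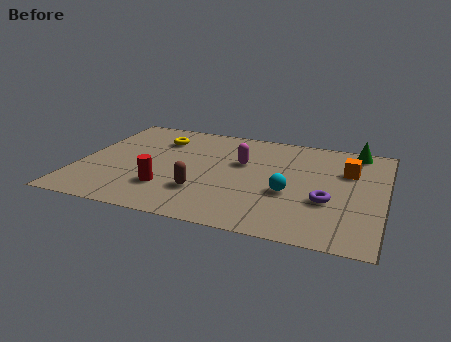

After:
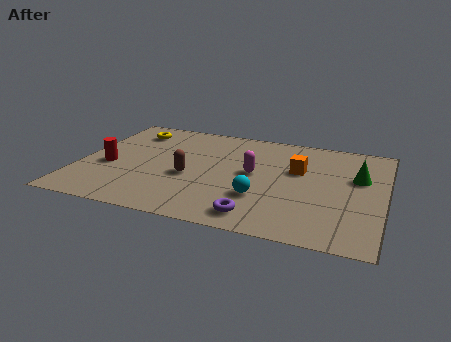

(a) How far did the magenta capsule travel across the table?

0.9

The magenta capsule moved from about (5.9, 4.8) to (6.4, 4.1), a distance of √(0.5² + 0.7²) ≈ 0.9.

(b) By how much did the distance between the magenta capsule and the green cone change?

-0.7

They were about 4.6 units apart before and 3.9 after — 0.7 units closer together.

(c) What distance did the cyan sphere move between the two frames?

1.2

The cyan sphere was near (7.8, 3.0) before and (6.8, 2.4) after, so it travelled √(1.0² + 0.6²) ≈ 1.2 units.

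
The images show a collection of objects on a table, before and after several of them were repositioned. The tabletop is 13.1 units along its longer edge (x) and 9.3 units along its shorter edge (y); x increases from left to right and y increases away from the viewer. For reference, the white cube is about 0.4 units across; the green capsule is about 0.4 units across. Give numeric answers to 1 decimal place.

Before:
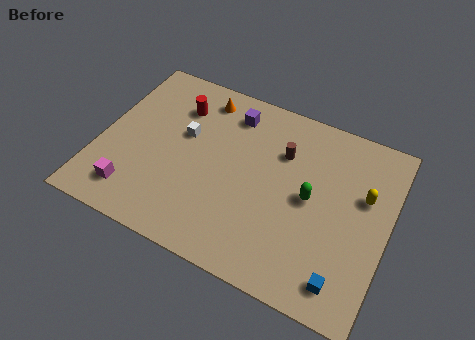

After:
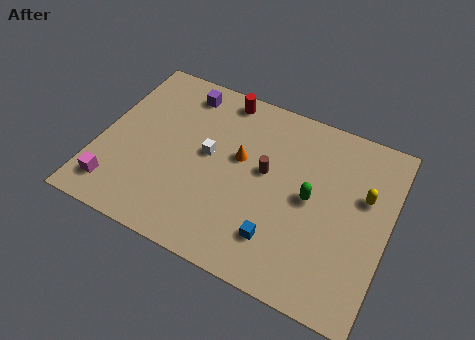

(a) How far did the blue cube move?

3.1

The blue cube moved from about (11.5, 1.4) to (8.5, 2.1), a distance of √(3.0² + 0.7²) ≈ 3.1.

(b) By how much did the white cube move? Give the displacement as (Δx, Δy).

(1.2, -0.6)

The white cube started near (3.7, 5.6) and ended near (4.9, 5.0).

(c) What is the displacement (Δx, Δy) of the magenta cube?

(-0.8, -0.1)

The magenta cube was at about (1.9, 1.7) and moved to about (1.1, 1.6).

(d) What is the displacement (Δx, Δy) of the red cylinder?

(1.9, 1.3)

The red cylinder started near (3.2, 7.0) and ended near (5.1, 8.3).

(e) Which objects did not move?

the yellow capsule and the green capsule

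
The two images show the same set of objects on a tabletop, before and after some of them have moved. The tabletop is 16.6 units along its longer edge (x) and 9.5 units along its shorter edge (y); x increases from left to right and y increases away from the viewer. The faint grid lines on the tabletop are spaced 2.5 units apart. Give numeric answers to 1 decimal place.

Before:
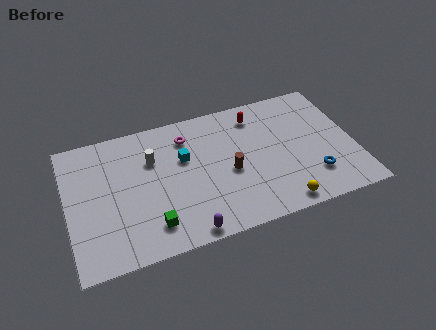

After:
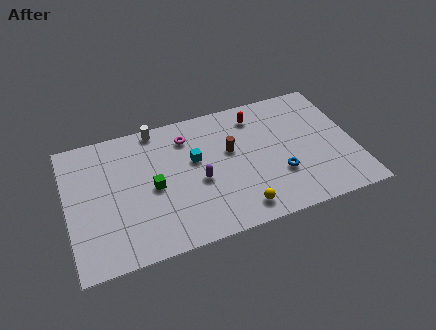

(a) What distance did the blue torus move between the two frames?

2.0

The blue torus moved from about (14.0, 2.4) to (12.1, 3.1), a distance of √(1.9² + 0.7²) ≈ 2.0.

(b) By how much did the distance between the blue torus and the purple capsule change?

-3.0

Before: roughly 7.7 units apart; after: 4.7. That's 3.0 units closer together.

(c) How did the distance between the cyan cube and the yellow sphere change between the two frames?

-2.3

The distance was about 7.1 in the first image and 4.8 in the second, so they moved 2.3 units closer together.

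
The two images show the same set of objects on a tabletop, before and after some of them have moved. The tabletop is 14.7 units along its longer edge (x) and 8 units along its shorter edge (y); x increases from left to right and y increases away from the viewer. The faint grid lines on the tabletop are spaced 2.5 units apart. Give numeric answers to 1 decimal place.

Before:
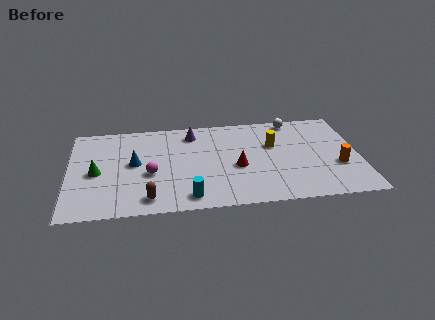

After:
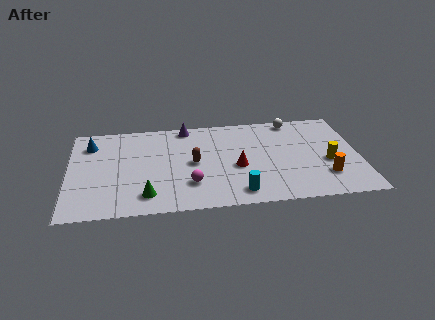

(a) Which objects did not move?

the red cone and the white sphere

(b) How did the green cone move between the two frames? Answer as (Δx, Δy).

(2.5, -2.2)

The green cone was at about (1.4, 3.7) and moved to about (3.9, 1.5).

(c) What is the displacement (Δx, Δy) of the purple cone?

(-0.3, 0.6)

From the two frames, the purple cone sits at roughly (6.3, 6.6) before and (6.0, 7.2) after.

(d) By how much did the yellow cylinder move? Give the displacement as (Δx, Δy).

(2.7, -1.8)

The yellow cylinder was at about (10.4, 5.1) and moved to about (13.1, 3.3).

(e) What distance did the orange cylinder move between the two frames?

1.1

The orange cylinder was near (13.6, 2.9) before and (12.9, 2.1) after, so it travelled √(0.7² + 0.8²) ≈ 1.1 units.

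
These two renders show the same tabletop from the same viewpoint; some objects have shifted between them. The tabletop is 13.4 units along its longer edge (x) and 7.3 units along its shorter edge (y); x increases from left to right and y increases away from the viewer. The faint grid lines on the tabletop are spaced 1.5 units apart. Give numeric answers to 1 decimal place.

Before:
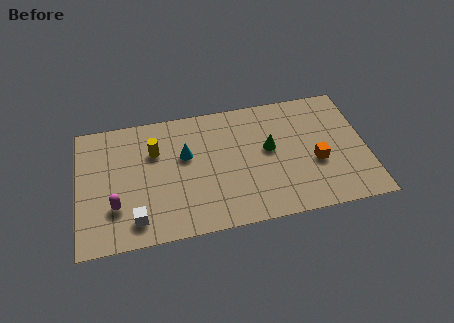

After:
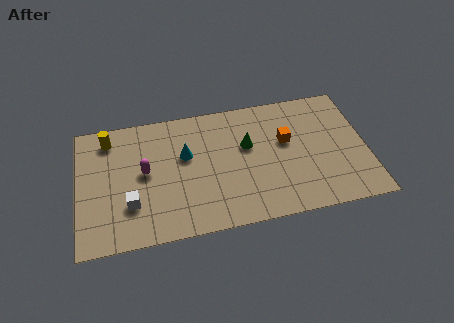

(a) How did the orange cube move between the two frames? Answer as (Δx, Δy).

(-1.3, 1.5)

The orange cube started near (11.0, 2.9) and ended near (9.7, 4.4).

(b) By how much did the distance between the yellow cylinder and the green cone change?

+1.2

They were about 5.4 units apart before and 6.6 after — 1.2 units further apart.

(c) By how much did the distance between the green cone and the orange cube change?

-0.6

Before: roughly 2.4 units apart; after: 1.8. That's 0.6 units closer together.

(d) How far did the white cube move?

0.9

The white cube moved from about (2.6, 1.3) to (2.4, 2.2), a distance of √(0.2² + 0.9²) ≈ 0.9.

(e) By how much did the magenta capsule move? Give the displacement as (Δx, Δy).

(1.4, 1.7)

The magenta capsule started near (1.7, 2.2) and ended near (3.1, 3.9).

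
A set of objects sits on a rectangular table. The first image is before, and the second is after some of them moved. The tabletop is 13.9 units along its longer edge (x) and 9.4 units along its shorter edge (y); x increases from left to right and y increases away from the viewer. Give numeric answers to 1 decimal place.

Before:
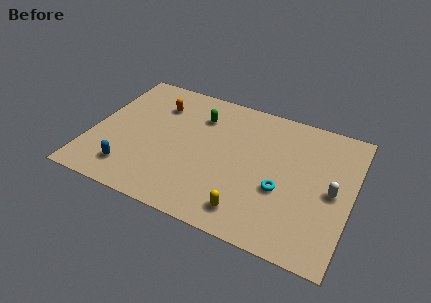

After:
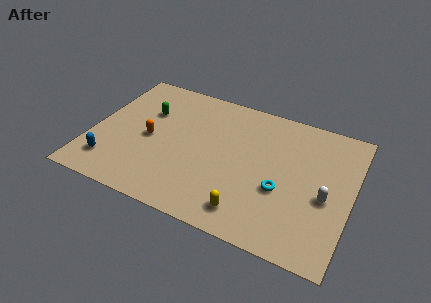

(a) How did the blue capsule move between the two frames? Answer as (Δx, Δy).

(-1.1, 0.1)

The blue capsule was at about (2.4, 1.8) and moved to about (1.3, 1.9).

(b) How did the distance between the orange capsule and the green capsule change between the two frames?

-0.4

They were about 2.3 units apart before and 1.9 after — 0.4 units closer together.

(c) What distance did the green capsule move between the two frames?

2.9

The green capsule moved from about (5.5, 7.0) to (2.7, 6.3), a distance of √(2.8² + 0.7²) ≈ 2.9.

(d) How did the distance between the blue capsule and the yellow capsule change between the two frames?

+1.1

Before: roughly 6.4 units apart; after: 7.5. That's 1.1 units further apart.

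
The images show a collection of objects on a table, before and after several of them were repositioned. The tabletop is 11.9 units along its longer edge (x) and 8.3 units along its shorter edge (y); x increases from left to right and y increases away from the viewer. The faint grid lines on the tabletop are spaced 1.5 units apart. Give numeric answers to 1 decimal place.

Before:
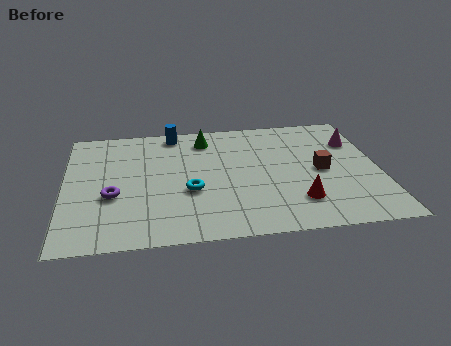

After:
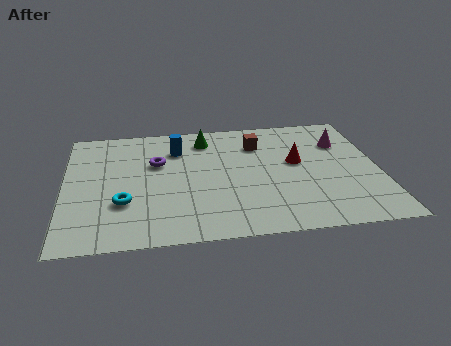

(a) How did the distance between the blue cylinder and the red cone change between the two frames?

-2.3

They were about 7.0 units apart before and 4.7 after — 2.3 units closer together.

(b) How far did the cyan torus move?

2.5

From (4.7, 3.2) to (2.2, 2.7), the cyan torus covered √(2.5² + 0.5²) ≈ 2.5 units.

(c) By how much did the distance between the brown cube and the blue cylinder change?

-3.4

The distance was about 6.5 in the first image and 3.1 in the second, so they moved 3.4 units closer together.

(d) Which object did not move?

the green cone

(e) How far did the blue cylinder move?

1.2

The blue cylinder was near (4.2, 7.4) before and (4.3, 6.2) after, so it travelled √(0.1² + 1.2²) ≈ 1.2 units.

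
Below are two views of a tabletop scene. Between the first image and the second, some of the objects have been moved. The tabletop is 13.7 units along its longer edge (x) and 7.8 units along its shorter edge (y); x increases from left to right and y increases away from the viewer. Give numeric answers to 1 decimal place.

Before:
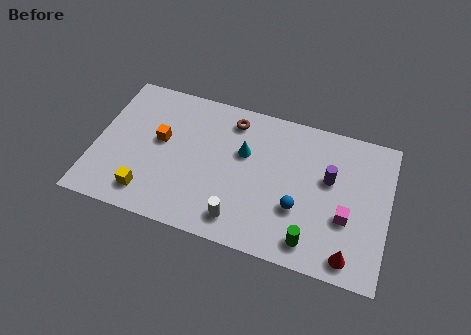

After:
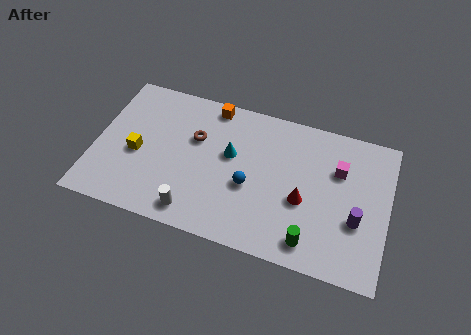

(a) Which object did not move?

the green cylinder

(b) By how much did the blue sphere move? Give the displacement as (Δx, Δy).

(-2.3, 0.5)

The blue sphere started near (9.6, 2.7) and ended near (7.3, 3.2).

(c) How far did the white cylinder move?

2.1

The white cylinder moved from about (7.0, 1.3) to (4.9, 1.1), a distance of √(2.1² + 0.2²) ≈ 2.1.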